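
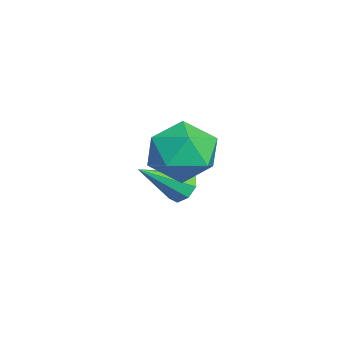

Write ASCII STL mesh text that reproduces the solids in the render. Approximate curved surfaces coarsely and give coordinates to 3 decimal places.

solid 
facet normal -0.390 0.919 -0.059
outer loop
vertex 0.324 3.27 0.007
vertex -0.469 2.972 0.613
vertex 0.394 3.366 1.041
endloop
endfacet
facet normal 0.321 0.941 -0.109
outer loop
vertex 0.324 3.27 0.007
vertex 0.394 3.366 1.041
vertex 1.21 3.024 0.493
endloop
endfacet
facet normal 0.515 0.539 -0.666
outer loop
vertex 0.324 3.27 0.007
vertex 1.21 3.024 0.493
vertex 0.852 2.418 -0.274
endloop
endfacet
facet normal -0.077 0.269 -0.960
outer loop
vertex 0.324 3.27 0.007
vertex 0.852 2.418 -0.274
vertex -0.186 2.386 -0.2
endloop
endfacet
facet normal -0.636 0.504 -0.585
outer loop
vertex 0.324 3.27 0.007
vertex -0.186 2.386 -0.2
vertex -0.469 2.972 0.613
endloop
endfacet
facet normal 0.593 0.646 0.480
outer loop
vertex 1.21 3.024 0.493
vertex 0.394 3.366 1.041
vertex 0.966 2.574 1.4
endloop
endfacet
facet normal -0.558 0.611 0.562
outer loop
vertex 0.394 3.366 1.041
vertex -0.469 2.972 0.613
vertex -0.072 2.542 1.474
endloop
endfacet
facet normal -0.956 -0.062 -0.288
outer loop
vertex -0.469 2.972 0.613
vertex -0.186 2.386 -0.2
vertex -0.43 1.936 0.707
endloop
endfacet
facet normal -0.050 -0.442 -0.896
outer loop
vertex -0.186 2.386 -0.2
vertex 0.852 2.418 -0.274
vertex 0.386 1.594 0.159
endloop
endfacet
facet normal 0.907 -0.004 -0.420
outer loop
vertex 0.852 2.418 -0.274
vertex 1.21 3.024 0.493
vertex 1.249 1.988 0.587
endloop
endfacet
facet normal 0.077 -0.269 0.960
outer loop
vertex 0.456 1.69 1.193
vertex 0.966 2.574 1.4
vertex -0.072 2.542 1.474
endloop
endfacet
facet normal -0.515 -0.539 0.666
outer loop
vertex 0.456 1.69 1.193
vertex -0.072 2.542 1.474
vertex -0.43 1.936 0.707
endloop
endfacet
facet normal -0.321 -0.941 0.109
outer loop
vertex 0.456 1.69 1.193
vertex -0.43 1.936 0.707
vertex 0.386 1.594 0.159
endloop
endfacet
facet normal 0.390 -0.919 0.059
outer loop
vertex 0.456 1.69 1.193
vertex 0.386 1.594 0.159
vertex 1.249 1.988 0.587
endloop
endfacet
facet normal 0.636 -0.504 0.585
outer loop
vertex 0.456 1.69 1.193
vertex 1.249 1.988 0.587
vertex 0.966 2.574 1.4
endloop
endfacet
facet normal 0.050 0.442 0.896
outer loop
vertex -0.072 2.542 1.474
vertex 0.966 2.574 1.4
vertex 0.394 3.366 1.041
endloop
endfacet
facet normal -0.907 0.004 0.420
outer loop
vertex -0.43 1.936 0.707
vertex -0.072 2.542 1.474
vertex -0.469 2.972 0.613
endloop
endfacet
facet normal -0.593 -0.646 -0.480
outer loop
vertex 0.386 1.594 0.159
vertex -0.43 1.936 0.707
vertex -0.186 2.386 -0.2
endloop
endfacet
facet normal 0.558 -0.611 -0.562
outer loop
vertex 1.249 1.988 0.587
vertex 0.386 1.594 0.159
vertex 0.852 2.418 -0.274
endloop
endfacet
facet normal 0.956 0.062 0.288
outer loop
vertex 0.966 2.574 1.4
vertex 1.249 1.988 0.587
vertex 1.21 3.024 0.493
endloop
endfacet
facet normal -0.284 0.739 -0.610
outer loop
vertex -2.2 3.139 -2.133
vertex -2.59 2.805 -2.356
vertex -2.575 3.165 -1.927
endloop
endfacet
facet normal 0.458 0.425 0.781
outer loop
vertex -2.2 3.139 -2.133
vertex -2.575 3.165 -1.927
vertex -2.11 1.555 -1.324
endloop
endfacet
facet normal -0.285 0.739 -0.610
outer loop
vertex -2.575 3.165 -1.927
vertex -2.59 2.805 -2.356
vertex -2.959 2.98 -1.972
endloop
endfacet
facet normal -0.243 0.278 0.929
outer loop
vertex -2.575 3.165 -1.927
vertex -2.959 2.98 -1.972
vertex -2.11 1.555 -1.324
endloop
endfacet
facet normal -0.285 0.739 -0.611
outer loop
vertex -2.959 2.98 -1.972
vertex -2.59 2.805 -2.356
vertex -3.127 2.692 -2.242
endloop
endfacet
facet normal -0.753 -0.159 0.638
outer loop
vertex -2.959 2.98 -1.972
vertex -3.127 2.692 -2.242
vertex -2.11 1.555 -1.324
endloop
endfacet
facet normal -0.285 0.739 -0.610
outer loop
vertex -3.127 2.692 -2.242
vertex -2.59 2.805 -2.356
vertex -2.981 2.471 -2.578
endloop
endfacet
facet normal -0.773 -0.629 0.078
outer loop
vertex -3.127 2.692 -2.242
vertex -2.981 2.471 -2.578
vertex -2.11 1.555 -1.324
endloop
endfacet
facet normal -0.284 0.739 -0.611
outer loop
vertex -2.981 2.471 -2.578
vertex -2.59 2.805 -2.356
vertex -2.606 2.445 -2.784
endloop
endfacet
facet normal -0.292 -0.858 -0.423
outer loop
vertex -2.981 2.471 -2.578
vertex -2.606 2.445 -2.784
vertex -2.11 1.555 -1.324
endloop
endfacet
facet normal -0.284 0.739 -0.611
outer loop
vertex -2.606 2.445 -2.784
vertex -2.59 2.805 -2.356
vertex -2.222 2.63 -2.739
endloop
endfacet
facet normal 0.409 -0.711 -0.572
outer loop
vertex -2.606 2.445 -2.784
vertex -2.222 2.63 -2.739
vertex -2.11 1.555 -1.324
endloop
endfacet
facet normal -0.284 0.739 -0.611
outer loop
vertex -2.222 2.63 -2.739
vertex -2.59 2.805 -2.356
vertex -2.054 2.917 -2.47
endloop
endfacet
facet normal 0.919 -0.275 -0.281
outer loop
vertex -2.222 2.63 -2.739
vertex -2.054 2.917 -2.47
vertex -2.11 1.555 -1.324
endloop
endfacet
facet normal -0.284 0.739 -0.610
outer loop
vertex -2.054 2.917 -2.47
vertex -2.59 2.805 -2.356
vertex -2.2 3.139 -2.133
endloop
endfacet
facet normal 0.940 0.196 0.278
outer loop
vertex -2.054 2.917 -2.47
vertex -2.2 3.139 -2.133
vertex -2.11 1.555 -1.324
endloop
endfacet

endsolid


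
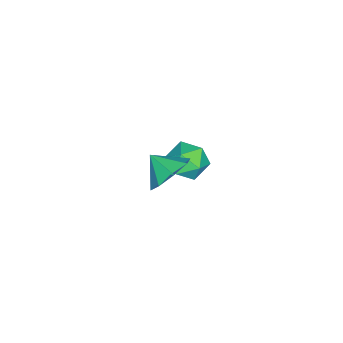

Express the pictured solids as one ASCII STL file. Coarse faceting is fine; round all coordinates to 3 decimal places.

solid 
facet normal 0.194 0.800 -0.568
outer loop
vertex 1.272 4.433 3.731
vertex 0.734 4.078 3.047
vertex 0.585 4.639 3.787
endloop
endfacet
facet normal 0.052 -0.096 0.994
outer loop
vertex 1.272 4.433 3.731
vertex 0.585 4.639 3.787
vertex 0.526 3.222 3.653
endloop
endfacet
facet normal 0.194 0.800 -0.568
outer loop
vertex 0.585 4.639 3.787
vertex 0.734 4.078 3.047
vertex -0.015 4.516 3.409
endloop
endfacet
facet normal -0.523 -0.059 0.850
outer loop
vertex 0.585 4.639 3.787
vertex -0.015 4.516 3.409
vertex 0.526 3.222 3.653
endloop
endfacet
facet normal 0.194 0.800 -0.567
outer loop
vertex -0.015 4.516 3.409
vertex 0.734 4.078 3.047
vertex -0.177 4.137 2.819
endloop
endfacet
facet normal -0.863 -0.282 0.418
outer loop
vertex -0.015 4.516 3.409
vertex -0.177 4.137 2.819
vertex 0.526 3.222 3.653
endloop
endfacet
facet normal 0.194 0.801 -0.566
outer loop
vertex -0.177 4.137 2.819
vertex 0.734 4.078 3.047
vertex 0.195 3.724 2.362
endloop
endfacet
facet normal -0.769 -0.637 -0.050
outer loop
vertex -0.177 4.137 2.819
vertex 0.195 3.724 2.362
vertex 0.526 3.222 3.653
endloop
endfacet
facet normal 0.195 0.800 -0.567
outer loop
vertex 0.195 3.724 2.362
vertex 0.734 4.078 3.047
vertex 0.882 3.518 2.307
endloop
endfacet
facet normal -0.296 -0.913 -0.279
outer loop
vertex 0.195 3.724 2.362
vertex 0.882 3.518 2.307
vertex 0.526 3.222 3.653
endloop
endfacet
facet normal 0.194 0.801 -0.567
outer loop
vertex 0.882 3.518 2.307
vertex 0.734 4.078 3.047
vertex 1.482 3.64 2.684
endloop
endfacet
facet normal 0.278 -0.951 -0.135
outer loop
vertex 0.882 3.518 2.307
vertex 1.482 3.64 2.684
vertex 0.526 3.222 3.653
endloop
endfacet
facet normal 0.193 0.800 -0.567
outer loop
vertex 1.482 3.64 2.684
vertex 0.734 4.078 3.047
vertex 1.644 4.019 3.274
endloop
endfacet
facet normal 0.619 -0.727 0.297
outer loop
vertex 1.482 3.64 2.684
vertex 1.644 4.019 3.274
vertex 0.526 3.222 3.653
endloop
endfacet
facet normal 0.193 0.800 -0.568
outer loop
vertex 1.644 4.019 3.274
vertex 0.734 4.078 3.047
vertex 1.272 4.433 3.731
endloop
endfacet
facet normal 0.525 -0.373 0.765
outer loop
vertex 1.644 4.019 3.274
vertex 1.272 4.433 3.731
vertex 0.526 3.222 3.653
endloop
endfacet
facet normal 0.295 0.921 -0.253
outer loop
vertex -3.12 3.471 -1.591
vertex -3.853 3.826 -1.152
vertex -3.058 3.697 -0.696
endloop
endfacet
facet normal 0.855 0.485 -0.182
outer loop
vertex -3.12 3.471 -1.591
vertex -3.058 3.697 -0.696
vertex -2.677 2.911 -1.002
endloop
endfacet
facet normal 0.770 -0.059 -0.635
outer loop
vertex -3.12 3.471 -1.591
vertex -2.677 2.911 -1.002
vertex -3.237 2.555 -1.648
endloop
endfacet
facet normal 0.158 0.041 -0.987
outer loop
vertex -3.12 3.471 -1.591
vertex -3.237 2.555 -1.648
vertex -3.963 3.12 -1.741
endloop
endfacet
facet normal -0.136 0.647 -0.750
outer loop
vertex -3.12 3.471 -1.591
vertex -3.963 3.12 -1.741
vertex -3.853 3.826 -1.152
endloop
endfacet
facet normal 0.847 0.223 0.483
outer loop
vertex -2.677 2.911 -1.002
vertex -3.058 3.697 -0.696
vertex -3.137 2.92 -0.199
endloop
endfacet
facet normal -0.060 0.928 0.367
outer loop
vertex -3.058 3.697 -0.696
vertex -3.853 3.826 -1.152
vertex -3.863 3.485 -0.292
endloop
endfacet
facet normal -0.757 0.484 -0.439
outer loop
vertex -3.853 3.826 -1.152
vertex -3.963 3.12 -1.741
vertex -4.423 3.129 -0.938
endloop
endfacet
facet normal -0.281 -0.497 -0.821
outer loop
vertex -3.963 3.12 -1.741
vertex -3.237 2.555 -1.648
vertex -4.042 2.343 -1.244
endloop
endfacet
facet normal 0.710 -0.658 -0.253
outer loop
vertex -3.237 2.555 -1.648
vertex -2.677 2.911 -1.002
vertex -3.247 2.214 -0.788
endloop
endfacet
facet normal -0.158 -0.041 0.987
outer loop
vertex -3.98 2.569 -0.349
vertex -3.137 2.92 -0.199
vertex -3.863 3.485 -0.292
endloop
endfacet
facet normal -0.770 0.059 0.635
outer loop
vertex -3.98 2.569 -0.349
vertex -3.863 3.485 -0.292
vertex -4.423 3.129 -0.938
endloop
endfacet
facet normal -0.855 -0.485 0.182
outer loop
vertex -3.98 2.569 -0.349
vertex -4.423 3.129 -0.938
vertex -4.042 2.343 -1.244
endloop
endfacet
facet normal -0.295 -0.921 0.253
outer loop
vertex -3.98 2.569 -0.349
vertex -4.042 2.343 -1.244
vertex -3.247 2.214 -0.788
endloop
endfacet
facet normal 0.136 -0.647 0.750
outer loop
vertex -3.98 2.569 -0.349
vertex -3.247 2.214 -0.788
vertex -3.137 2.92 -0.199
endloop
endfacet
facet normal 0.281 0.497 0.821
outer loop
vertex -3.863 3.485 -0.292
vertex -3.137 2.92 -0.199
vertex -3.058 3.697 -0.696
endloop
endfacet
facet normal -0.710 0.658 0.253
outer loop
vertex -4.423 3.129 -0.938
vertex -3.863 3.485 -0.292
vertex -3.853 3.826 -1.152
endloop
endfacet
facet normal -0.847 -0.223 -0.483
outer loop
vertex -4.042 2.343 -1.244
vertex -4.423 3.129 -0.938
vertex -3.963 3.12 -1.741
endloop
endfacet
facet normal 0.060 -0.928 -0.367
outer loop
vertex -3.247 2.214 -0.788
vertex -4.042 2.343 -1.244
vertex -3.237 2.555 -1.648
endloop
endfacet
facet normal 0.757 -0.484 0.439
outer loop
vertex -3.137 2.92 -0.199
vertex -3.247 2.214 -0.788
vertex -2.677 2.911 -1.002
endloop
endfacet

endsolid


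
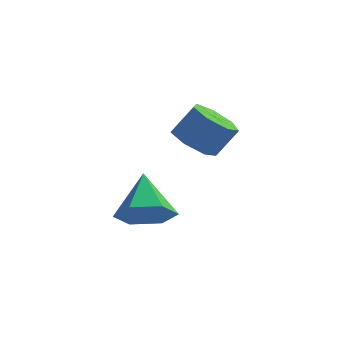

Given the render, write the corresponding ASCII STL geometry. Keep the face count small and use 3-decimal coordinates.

solid 
facet normal 0.096 -0.816 -0.570
outer loop
vertex -2.631 -4.833 -1.739
vertex -3.149 -4.405 -2.439
vertex -2.184 -4.305 -2.419
endloop
endfacet
facet normal 0.746 0.191 0.638
outer loop
vertex -2.631 -4.833 -1.739
vertex -2.184 -4.305 -2.419
vertex -3.311 -3.035 -1.481
endloop
endfacet
facet normal 0.096 -0.816 -0.569
outer loop
vertex -2.184 -4.305 -2.419
vertex -3.149 -4.405 -2.439
vertex -2.702 -3.878 -3.119
endloop
endfacet
facet normal 0.708 0.700 -0.097
outer loop
vertex -2.184 -4.305 -2.419
vertex -2.702 -3.878 -3.119
vertex -3.311 -3.035 -1.481
endloop
endfacet
facet normal 0.096 -0.816 -0.569
outer loop
vertex -2.702 -3.878 -3.119
vertex -3.149 -4.405 -2.439
vertex -3.667 -3.978 -3.139
endloop
endfacet
facet normal -0.081 0.874 -0.480
outer loop
vertex -2.702 -3.878 -3.119
vertex -3.667 -3.978 -3.139
vertex -3.311 -3.035 -1.481
endloop
endfacet
facet normal 0.097 -0.816 -0.569
outer loop
vertex -3.667 -3.978 -3.139
vertex -3.149 -4.405 -2.439
vertex -4.114 -4.506 -2.458
endloop
endfacet
facet normal -0.832 0.539 -0.128
outer loop
vertex -3.667 -3.978 -3.139
vertex -4.114 -4.506 -2.458
vertex -3.311 -3.035 -1.481
endloop
endfacet
facet normal 0.097 -0.816 -0.569
outer loop
vertex -4.114 -4.506 -2.458
vertex -3.149 -4.405 -2.439
vertex -3.596 -4.933 -1.758
endloop
endfacet
facet normal -0.794 0.031 0.607
outer loop
vertex -4.114 -4.506 -2.458
vertex -3.596 -4.933 -1.758
vertex -3.311 -3.035 -1.481
endloop
endfacet
facet normal 0.096 -0.816 -0.570
outer loop
vertex -3.596 -4.933 -1.758
vertex -3.149 -4.405 -2.439
vertex -2.631 -4.833 -1.739
endloop
endfacet
facet normal -0.005 -0.144 0.990
outer loop
vertex -3.596 -4.933 -1.758
vertex -2.631 -4.833 -1.739
vertex -3.311 -3.035 -1.481
endloop
endfacet
facet normal -0.562 -0.227 -0.795
outer loop
vertex -1.113 -3.991 -0.044
vertex -1.796 -3.782 0.379
vertex -1.315 -3.302 -0.098
endloop
endfacet
facet normal 0.778 0.181 -0.601
outer loop
vertex -1.113 -3.991 -0.044
vertex -1.315 -3.302 -0.098
vertex -0.461 -3.728 0.879
endloop
endfacet
facet normal 0.778 0.181 -0.601
outer loop
vertex -0.461 -3.728 0.879
vertex -1.315 -3.302 -0.098
vertex -0.663 -3.039 0.825
endloop
endfacet
facet normal 0.561 0.227 0.796
outer loop
vertex -0.461 -3.728 0.879
vertex -0.663 -3.039 0.825
vertex -1.144 -3.518 1.301
endloop
endfacet
facet normal -0.562 -0.227 -0.795
outer loop
vertex -1.315 -3.302 -0.098
vertex -1.796 -3.782 0.379
vertex -1.879 -2.974 0.207
endloop
endfacet
facet normal 0.266 0.861 -0.433
outer loop
vertex -1.315 -3.302 -0.098
vertex -1.879 -2.974 0.207
vertex -0.663 -3.039 0.825
endloop
endfacet
facet normal 0.267 0.861 -0.434
outer loop
vertex -0.663 -3.039 0.825
vertex -1.879 -2.974 0.207
vertex -1.227 -2.711 1.129
endloop
endfacet
facet normal 0.561 0.227 0.796
outer loop
vertex -0.663 -3.039 0.825
vertex -1.227 -2.711 1.129
vertex -1.144 -3.518 1.301
endloop
endfacet
facet normal -0.562 -0.227 -0.795
outer loop
vertex -1.879 -2.974 0.207
vertex -1.796 -3.782 0.379
vertex -2.38 -3.254 0.641
endloop
endfacet
facet normal -0.446 0.893 0.061
outer loop
vertex -1.879 -2.974 0.207
vertex -2.38 -3.254 0.641
vertex -1.227 -2.711 1.129
endloop
endfacet
facet normal -0.446 0.893 0.060
outer loop
vertex -1.227 -2.711 1.129
vertex -2.38 -3.254 0.641
vertex -1.729 -2.991 1.564
endloop
endfacet
facet normal 0.562 0.227 0.795
outer loop
vertex -1.227 -2.711 1.129
vertex -1.729 -2.991 1.564
vertex -1.144 -3.518 1.301
endloop
endfacet
facet normal -0.562 -0.227 -0.795
outer loop
vertex -2.38 -3.254 0.641
vertex -1.796 -3.782 0.379
vertex -2.442 -3.931 0.878
endloop
endfacet
facet normal -0.823 0.253 0.508
outer loop
vertex -2.38 -3.254 0.641
vertex -2.442 -3.931 0.878
vertex -1.729 -2.991 1.564
endloop
endfacet
facet normal -0.823 0.252 0.510
outer loop
vertex -1.729 -2.991 1.564
vertex -2.442 -3.931 0.878
vertex -1.79 -3.668 1.8
endloop
endfacet
facet normal 0.562 0.227 0.796
outer loop
vertex -1.729 -2.991 1.564
vertex -1.79 -3.668 1.8
vertex -1.144 -3.518 1.301
endloop
endfacet
facet normal -0.562 -0.227 -0.795
outer loop
vertex -2.442 -3.931 0.878
vertex -1.796 -3.782 0.379
vertex -2.017 -4.496 0.739
endloop
endfacet
facet normal -0.580 -0.578 0.575
outer loop
vertex -2.442 -3.931 0.878
vertex -2.017 -4.496 0.739
vertex -1.79 -3.668 1.8
endloop
endfacet
facet normal -0.580 -0.578 0.575
outer loop
vertex -1.79 -3.668 1.8
vertex -2.017 -4.496 0.739
vertex -1.365 -4.233 1.661
endloop
endfacet
facet normal 0.562 0.227 0.796
outer loop
vertex -1.79 -3.668 1.8
vertex -1.365 -4.233 1.661
vertex -1.144 -3.518 1.301
endloop
endfacet
facet normal -0.561 -0.227 -0.796
outer loop
vertex -2.017 -4.496 0.739
vertex -1.796 -3.782 0.379
vertex -1.425 -4.523 0.329
endloop
endfacet
facet normal 0.099 -0.973 0.207
outer loop
vertex -2.017 -4.496 0.739
vertex -1.425 -4.523 0.329
vertex -1.365 -4.233 1.661
endloop
endfacet
facet normal 0.101 -0.973 0.207
outer loop
vertex -1.365 -4.233 1.661
vertex -1.425 -4.523 0.329
vertex -0.774 -4.259 1.251
endloop
endfacet
facet normal 0.562 0.227 0.796
outer loop
vertex -1.365 -4.233 1.661
vertex -0.774 -4.259 1.251
vertex -1.144 -3.518 1.301
endloop
endfacet
facet normal -0.562 -0.228 -0.795
outer loop
vertex -1.425 -4.523 0.329
vertex -1.796 -3.782 0.379
vertex -1.113 -3.991 -0.044
endloop
endfacet
facet normal 0.705 -0.635 -0.316
outer loop
vertex -1.425 -4.523 0.329
vertex -1.113 -3.991 -0.044
vertex -0.774 -4.259 1.251
endloop
endfacet
facet normal 0.704 -0.636 -0.316
outer loop
vertex -0.774 -4.259 1.251
vertex -1.113 -3.991 -0.044
vertex -0.461 -3.728 0.879
endloop
endfacet
facet normal 0.561 0.227 0.796
outer loop
vertex -0.774 -4.259 1.251
vertex -0.461 -3.728 0.879
vertex -1.144 -3.518 1.301
endloop
endfacet

endsolid


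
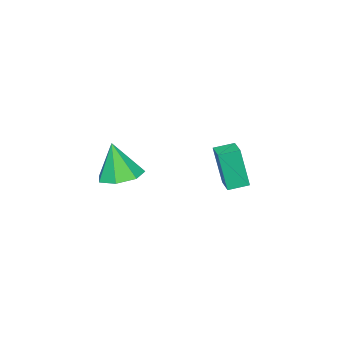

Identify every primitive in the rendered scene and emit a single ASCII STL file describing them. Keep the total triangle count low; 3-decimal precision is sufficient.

solid 
facet normal 0.006 0.261 -0.965
outer loop
vertex 2.32 -0.504 1.144
vertex 1.425 -0.953 1.017
vertex 1.618 0.004 1.277
endloop
endfacet
facet normal 0.532 0.572 0.624
outer loop
vertex 2.32 -0.504 1.144
vertex 1.618 0.004 1.277
vertex 1.415 -1.427 2.763
endloop
endfacet
facet normal 0.005 0.261 -0.965
outer loop
vertex 1.618 0.004 1.277
vertex 1.425 -0.953 1.017
vertex 0.77 -0.21 1.215
endloop
endfacet
facet normal -0.229 0.717 0.659
outer loop
vertex 1.618 0.004 1.277
vertex 0.77 -0.21 1.215
vertex 1.415 -1.427 2.763
endloop
endfacet
facet normal 0.006 0.262 -0.965
outer loop
vertex 0.77 -0.21 1.215
vertex 1.425 -0.953 1.017
vertex 0.415 -0.982 1.003
endloop
endfacet
facet normal -0.819 0.233 0.524
outer loop
vertex 0.77 -0.21 1.215
vertex 0.415 -0.982 1.003
vertex 1.415 -1.427 2.763
endloop
endfacet
facet normal 0.006 0.263 -0.965
outer loop
vertex 0.415 -0.982 1.003
vertex 1.425 -0.953 1.017
vertex 0.82 -1.733 0.801
endloop
endfacet
facet normal -0.795 -0.515 0.321
outer loop
vertex 0.415 -0.982 1.003
vertex 0.82 -1.733 0.801
vertex 1.415 -1.427 2.763
endloop
endfacet
facet normal 0.006 0.263 -0.965
outer loop
vertex 0.82 -1.733 0.801
vertex 1.425 -0.953 1.017
vertex 1.681 -1.896 0.762
endloop
endfacet
facet normal -0.173 -0.964 0.203
outer loop
vertex 0.82 -1.733 0.801
vertex 1.681 -1.896 0.762
vertex 1.415 -1.427 2.763
endloop
endfacet
facet normal 0.005 0.262 -0.965
outer loop
vertex 1.681 -1.896 0.762
vertex 1.425 -0.953 1.017
vertex 2.348 -1.349 0.914
endloop
endfacet
facet normal 0.577 -0.775 0.258
outer loop
vertex 1.681 -1.896 0.762
vertex 2.348 -1.349 0.914
vertex 1.415 -1.427 2.763
endloop
endfacet
facet normal 0.005 0.263 -0.965
outer loop
vertex 2.348 -1.349 0.914
vertex 1.425 -0.953 1.017
vertex 2.32 -0.504 1.144
endloop
endfacet
facet normal 0.891 -0.092 0.446
outer loop
vertex 2.348 -1.349 0.914
vertex 2.32 -0.504 1.144
vertex 1.415 -1.427 2.763
endloop
endfacet
facet normal -0.752 0.636 0.175
outer loop
vertex -4.581 0.492 0.594
vertex -3.896 1.258 0.752
vertex -4.648 0.971 -1.439
endloop
endfacet
facet normal -0.658 -0.737 -0.152
outer loop
vertex -3.904 0.342 -1.612
vertex -4.581 0.492 0.594
vertex -4.648 0.971 -1.439
endloop
endfacet
facet normal -0.752 0.636 0.175
outer loop
vertex -4.648 0.971 -1.439
vertex -3.896 1.258 0.752
vertex -3.963 1.738 -1.281
endloop
endfacet
facet normal -0.032 0.229 -0.973
outer loop
vertex -3.963 1.738 -1.281
vertex -3.904 0.342 -1.612
vertex -4.648 0.971 -1.439
endloop
endfacet
facet normal 0.032 -0.229 0.973
outer loop
vertex -4.581 0.492 0.594
vertex -3.152 0.629 0.579
vertex -3.896 1.258 0.752
endloop
endfacet
facet normal -0.659 -0.737 -0.152
outer loop
vertex -3.837 -0.138 0.421
vertex -4.581 0.492 0.594
vertex -3.904 0.342 -1.612
endloop
endfacet
facet normal 0.032 -0.229 0.973
outer loop
vertex -3.837 -0.138 0.421
vertex -3.152 0.629 0.579
vertex -4.581 0.492 0.594
endloop
endfacet
facet normal 0.659 0.737 0.152
outer loop
vertex -3.896 1.258 0.752
vertex -3.152 0.629 0.579
vertex -3.963 1.738 -1.281
endloop
endfacet
facet normal -0.032 0.229 -0.973
outer loop
vertex -3.219 1.108 -1.454
vertex -3.904 0.342 -1.612
vertex -3.963 1.738 -1.281
endloop
endfacet
facet normal 0.659 0.737 0.152
outer loop
vertex -3.963 1.738 -1.281
vertex -3.152 0.629 0.579
vertex -3.219 1.108 -1.454
endloop
endfacet
facet normal 0.752 -0.636 -0.175
outer loop
vertex -3.219 1.108 -1.454
vertex -3.837 -0.138 0.421
vertex -3.904 0.342 -1.612
endloop
endfacet
facet normal 0.752 -0.636 -0.175
outer loop
vertex -3.152 0.629 0.579
vertex -3.837 -0.138 0.421
vertex -3.219 1.108 -1.454
endloop
endfacet

endsolid


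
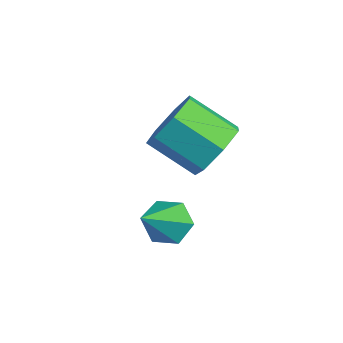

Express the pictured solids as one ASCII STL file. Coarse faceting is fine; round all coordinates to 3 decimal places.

solid 
facet normal -0.401 0.560 -0.725
outer loop
vertex -1.398 -2.207 -4.871
vertex -1.903 -2.177 -4.568
vertex -1.485 -1.77 -4.485
endloop
endfacet
facet normal 0.975 0.220 -0.030
outer loop
vertex -1.398 -2.207 -4.871
vertex -1.485 -1.77 -4.485
vertex -1.097 -3.303 -3.112
endloop
endfacet
facet normal -0.401 0.560 -0.725
outer loop
vertex -1.485 -1.77 -4.485
vertex -1.903 -2.177 -4.568
vertex -1.99 -1.739 -4.182
endloop
endfacet
facet normal 0.415 0.663 0.623
outer loop
vertex -1.485 -1.77 -4.485
vertex -1.99 -1.739 -4.182
vertex -1.097 -3.303 -3.112
endloop
endfacet
facet normal -0.401 0.560 -0.725
outer loop
vertex -1.99 -1.739 -4.182
vertex -1.903 -2.177 -4.568
vertex -2.408 -2.146 -4.265
endloop
endfacet
facet normal -0.463 0.305 0.832
outer loop
vertex -1.99 -1.739 -4.182
vertex -2.408 -2.146 -4.265
vertex -1.097 -3.303 -3.112
endloop
endfacet
facet normal -0.401 0.560 -0.725
outer loop
vertex -2.408 -2.146 -4.265
vertex -1.903 -2.177 -4.568
vertex -2.322 -2.584 -4.651
endloop
endfacet
facet normal -0.778 -0.495 0.388
outer loop
vertex -2.408 -2.146 -4.265
vertex -2.322 -2.584 -4.651
vertex -1.097 -3.303 -3.112
endloop
endfacet
facet normal -0.401 0.561 -0.724
outer loop
vertex -2.322 -2.584 -4.651
vertex -1.903 -2.177 -4.568
vertex -1.817 -2.614 -4.954
endloop
endfacet
facet normal -0.216 -0.939 -0.267
outer loop
vertex -2.322 -2.584 -4.651
vertex -1.817 -2.614 -4.954
vertex -1.097 -3.303 -3.112
endloop
endfacet
facet normal -0.401 0.561 -0.724
outer loop
vertex -1.817 -2.614 -4.954
vertex -1.903 -2.177 -4.568
vertex -1.398 -2.207 -4.871
endloop
endfacet
facet normal 0.660 -0.582 -0.476
outer loop
vertex -1.817 -2.614 -4.954
vertex -1.398 -2.207 -4.871
vertex -1.097 -3.303 -3.112
endloop
endfacet
facet normal 0.713 0.491 -0.502
outer loop
vertex -2.281 -1.042 -3.609
vertex -2.756 -0.386 -3.642
vertex -2.215 -0.591 -3.074
endloop
endfacet
facet normal 0.696 -0.589 0.411
outer loop
vertex -2.281 -1.042 -3.609
vertex -2.215 -0.591 -3.074
vertex -3.249 -1.709 -2.926
endloop
endfacet
facet normal 0.696 -0.589 0.411
outer loop
vertex -3.249 -1.709 -2.926
vertex -2.215 -0.591 -3.074
vertex -3.183 -1.258 -2.391
endloop
endfacet
facet normal -0.712 -0.491 0.502
outer loop
vertex -3.249 -1.709 -2.926
vertex -3.183 -1.258 -2.391
vertex -3.724 -1.054 -2.958
endloop
endfacet
facet normal 0.713 0.490 -0.502
outer loop
vertex -2.215 -0.591 -3.074
vertex -2.756 -0.386 -3.642
vertex -2.556 0.015 -2.967
endloop
endfacet
facet normal 0.507 0.135 0.851
outer loop
vertex -2.215 -0.591 -3.074
vertex -2.556 0.015 -2.967
vertex -3.183 -1.258 -2.391
endloop
endfacet
facet normal 0.507 0.135 0.851
outer loop
vertex -3.183 -1.258 -2.391
vertex -2.556 0.015 -2.967
vertex -3.524 -0.653 -2.284
endloop
endfacet
facet normal -0.712 -0.490 0.503
outer loop
vertex -3.183 -1.258 -2.391
vertex -3.524 -0.653 -2.284
vertex -3.724 -1.054 -2.958
endloop
endfacet
facet normal 0.711 0.491 -0.503
outer loop
vertex -2.556 0.015 -2.967
vertex -2.756 -0.386 -3.642
vertex -3.048 0.318 -3.367
endloop
endfacet
facet normal -0.063 0.757 0.651
outer loop
vertex -2.556 0.015 -2.967
vertex -3.048 0.318 -3.367
vertex -3.524 -0.653 -2.284
endloop
endfacet
facet normal -0.063 0.757 0.651
outer loop
vertex -3.524 -0.653 -2.284
vertex -3.048 0.318 -3.367
vertex -4.016 -0.35 -2.684
endloop
endfacet
facet normal -0.711 -0.491 0.503
outer loop
vertex -3.524 -0.653 -2.284
vertex -4.016 -0.35 -2.684
vertex -3.724 -1.054 -2.958
endloop
endfacet
facet normal 0.711 0.491 -0.503
outer loop
vertex -3.048 0.318 -3.367
vertex -2.756 -0.386 -3.642
vertex -3.32 0.091 -3.974
endloop
endfacet
facet normal -0.586 0.809 -0.040
outer loop
vertex -3.048 0.318 -3.367
vertex -3.32 0.091 -3.974
vertex -4.016 -0.35 -2.684
endloop
endfacet
facet normal -0.586 0.809 -0.040
outer loop
vertex -4.016 -0.35 -2.684
vertex -3.32 0.091 -3.974
vertex -4.288 -0.577 -3.291
endloop
endfacet
facet normal -0.712 -0.491 0.502
outer loop
vertex -4.016 -0.35 -2.684
vertex -4.288 -0.577 -3.291
vertex -3.724 -1.054 -2.958
endloop
endfacet
facet normal 0.711 0.492 -0.502
outer loop
vertex -3.32 0.091 -3.974
vertex -2.756 -0.386 -3.642
vertex -3.167 -0.495 -4.331
endloop
endfacet
facet normal -0.668 0.252 -0.700
outer loop
vertex -3.32 0.091 -3.974
vertex -3.167 -0.495 -4.331
vertex -4.288 -0.577 -3.291
endloop
endfacet
facet normal -0.668 0.252 -0.700
outer loop
vertex -4.288 -0.577 -3.291
vertex -3.167 -0.495 -4.331
vertex -4.135 -1.163 -3.648
endloop
endfacet
facet normal -0.712 -0.491 0.502
outer loop
vertex -4.288 -0.577 -3.291
vertex -4.135 -1.163 -3.648
vertex -3.724 -1.054 -2.958
endloop
endfacet
facet normal 0.712 0.490 -0.502
outer loop
vertex -3.167 -0.495 -4.331
vertex -2.756 -0.386 -3.642
vertex -2.705 -0.999 -4.168
endloop
endfacet
facet normal -0.246 -0.495 -0.833
outer loop
vertex -3.167 -0.495 -4.331
vertex -2.705 -0.999 -4.168
vertex -4.135 -1.163 -3.648
endloop
endfacet
facet normal -0.246 -0.495 -0.833
outer loop
vertex -4.135 -1.163 -3.648
vertex -2.705 -0.999 -4.168
vertex -3.673 -1.667 -3.485
endloop
endfacet
facet normal -0.712 -0.491 0.502
outer loop
vertex -4.135 -1.163 -3.648
vertex -3.673 -1.667 -3.485
vertex -3.724 -1.054 -2.958
endloop
endfacet
facet normal 0.712 0.490 -0.502
outer loop
vertex -2.705 -0.999 -4.168
vertex -2.756 -0.386 -3.642
vertex -2.281 -1.042 -3.609
endloop
endfacet
facet normal 0.360 -0.869 -0.340
outer loop
vertex -2.705 -0.999 -4.168
vertex -2.281 -1.042 -3.609
vertex -3.673 -1.667 -3.485
endloop
endfacet
facet normal 0.360 -0.869 -0.338
outer loop
vertex -3.673 -1.667 -3.485
vertex -2.281 -1.042 -3.609
vertex -3.249 -1.709 -2.926
endloop
endfacet
facet normal -0.711 -0.491 0.503
outer loop
vertex -3.673 -1.667 -3.485
vertex -3.249 -1.709 -2.926
vertex -3.724 -1.054 -2.958
endloop
endfacet

endsolid


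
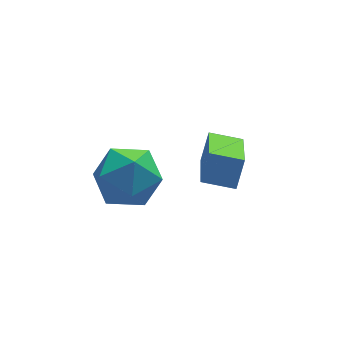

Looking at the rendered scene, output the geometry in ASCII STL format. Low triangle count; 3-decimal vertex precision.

solid 
facet normal 0.299 0.855 0.424
outer loop
vertex -3.065 -0.226 3.028
vertex -3.561 -0.546 4.023
vertex -2.46 -0.826 3.81
endloop
endfacet
facet normal 0.755 0.650 -0.085
outer loop
vertex -3.065 -0.226 3.028
vertex -2.46 -0.826 3.81
vertex -2.366 -1.082 2.686
endloop
endfacet
facet normal 0.392 0.599 -0.699
outer loop
vertex -3.065 -0.226 3.028
vertex -2.366 -1.082 2.686
vertex -3.411 -0.961 2.204
endloop
endfacet
facet normal -0.288 0.772 -0.567
outer loop
vertex -3.065 -0.226 3.028
vertex -3.411 -0.961 2.204
vertex -4.149 -0.629 3.03
endloop
endfacet
facet normal -0.345 0.930 0.127
outer loop
vertex -3.065 -0.226 3.028
vertex -4.149 -0.629 3.03
vertex -3.561 -0.546 4.023
endloop
endfacet
facet normal 0.997 0.001 0.083
outer loop
vertex -2.366 -1.082 2.686
vertex -2.46 -0.826 3.81
vertex -2.431 -1.931 3.47
endloop
endfacet
facet normal 0.260 0.332 0.907
outer loop
vertex -2.46 -0.826 3.81
vertex -3.561 -0.546 4.023
vertex -3.169 -1.599 4.296
endloop
endfacet
facet normal -0.783 0.453 0.426
outer loop
vertex -3.561 -0.546 4.023
vertex -4.149 -0.629 3.03
vertex -4.214 -1.478 3.814
endloop
endfacet
facet normal -0.691 0.196 -0.696
outer loop
vertex -4.149 -0.629 3.03
vertex -3.411 -0.961 2.204
vertex -4.12 -1.734 2.69
endloop
endfacet
facet normal 0.409 -0.083 -0.909
outer loop
vertex -3.411 -0.961 2.204
vertex -2.366 -1.082 2.686
vertex -3.019 -2.014 2.477
endloop
endfacet
facet normal 0.288 -0.772 0.567
outer loop
vertex -3.515 -2.334 3.472
vertex -2.431 -1.931 3.47
vertex -3.169 -1.599 4.296
endloop
endfacet
facet normal -0.392 -0.599 0.699
outer loop
vertex -3.515 -2.334 3.472
vertex -3.169 -1.599 4.296
vertex -4.214 -1.478 3.814
endloop
endfacet
facet normal -0.755 -0.650 0.085
outer loop
vertex -3.515 -2.334 3.472
vertex -4.214 -1.478 3.814
vertex -4.12 -1.734 2.69
endloop
endfacet
facet normal -0.299 -0.855 -0.424
outer loop
vertex -3.515 -2.334 3.472
vertex -4.12 -1.734 2.69
vertex -3.019 -2.014 2.477
endloop
endfacet
facet normal 0.345 -0.930 -0.127
outer loop
vertex -3.515 -2.334 3.472
vertex -3.019 -2.014 2.477
vertex -2.431 -1.931 3.47
endloop
endfacet
facet normal 0.691 -0.196 0.696
outer loop
vertex -3.169 -1.599 4.296
vertex -2.431 -1.931 3.47
vertex -2.46 -0.826 3.81
endloop
endfacet
facet normal -0.409 0.083 0.909
outer loop
vertex -4.214 -1.478 3.814
vertex -3.169 -1.599 4.296
vertex -3.561 -0.546 4.023
endloop
endfacet
facet normal -0.997 -0.001 -0.083
outer loop
vertex -4.12 -1.734 2.69
vertex -4.214 -1.478 3.814
vertex -4.149 -0.629 3.03
endloop
endfacet
facet normal -0.260 -0.332 -0.907
outer loop
vertex -3.019 -2.014 2.477
vertex -4.12 -1.734 2.69
vertex -3.411 -0.961 2.204
endloop
endfacet
facet normal 0.783 -0.453 -0.426
outer loop
vertex -2.431 -1.931 3.47
vertex -3.019 -2.014 2.477
vertex -2.366 -1.082 2.686
endloop
endfacet
facet normal -0.873 0.447 0.197
outer loop
vertex -0.868 -1.607 3.866
vertex -0.176 0.204 2.826
vertex -1.267 -1.982 2.947
endloop
endfacet
facet normal -0.314 -0.823 0.472
outer loop
vertex -0.324 -2.464 2.734
vertex -0.868 -1.607 3.866
vertex -1.267 -1.982 2.947
endloop
endfacet
facet normal -0.873 0.447 0.197
outer loop
vertex -1.267 -1.982 2.947
vertex -0.176 0.204 2.826
vertex -0.575 -0.171 1.907
endloop
endfacet
facet normal -0.373 -0.351 -0.859
outer loop
vertex -0.575 -0.171 1.907
vertex -0.324 -2.464 2.734
vertex -1.267 -1.982 2.947
endloop
endfacet
facet normal 0.373 0.351 0.859
outer loop
vertex -0.868 -1.607 3.866
vertex 0.767 -0.278 2.613
vertex -0.176 0.204 2.826
endloop
endfacet
facet normal -0.314 -0.823 0.472
outer loop
vertex 0.075 -2.089 3.653
vertex -0.868 -1.607 3.866
vertex -0.324 -2.464 2.734
endloop
endfacet
facet normal 0.373 0.351 0.859
outer loop
vertex 0.075 -2.089 3.653
vertex 0.767 -0.278 2.613
vertex -0.868 -1.607 3.866
endloop
endfacet
facet normal 0.314 0.823 -0.472
outer loop
vertex -0.176 0.204 2.826
vertex 0.767 -0.278 2.613
vertex -0.575 -0.171 1.907
endloop
endfacet
facet normal -0.373 -0.351 -0.859
outer loop
vertex 0.368 -0.653 1.694
vertex -0.324 -2.464 2.734
vertex -0.575 -0.171 1.907
endloop
endfacet
facet normal 0.314 0.823 -0.472
outer loop
vertex -0.575 -0.171 1.907
vertex 0.767 -0.278 2.613
vertex 0.368 -0.653 1.694
endloop
endfacet
facet normal 0.873 -0.447 -0.197
outer loop
vertex 0.368 -0.653 1.694
vertex 0.075 -2.089 3.653
vertex -0.324 -2.464 2.734
endloop
endfacet
facet normal 0.873 -0.447 -0.197
outer loop
vertex 0.767 -0.278 2.613
vertex 0.075 -2.089 3.653
vertex 0.368 -0.653 1.694
endloop
endfacet

endsolid


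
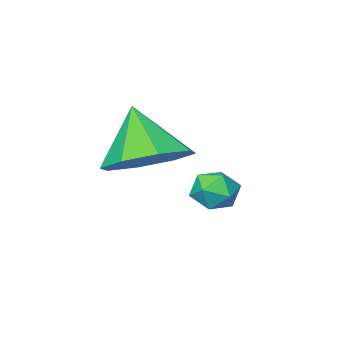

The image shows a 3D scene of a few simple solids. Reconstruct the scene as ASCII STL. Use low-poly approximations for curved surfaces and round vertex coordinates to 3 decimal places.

solid 
facet normal 0.084 0.532 -0.842
outer loop
vertex -0.059 1.692 2.454
vertex -1.084 1.988 2.539
vertex -0.151 2.384 2.882
endloop
endfacet
facet normal 0.793 -0.241 0.560
outer loop
vertex -0.059 1.692 2.454
vertex -0.151 2.384 2.882
vertex -1.216 1.152 3.861
endloop
endfacet
facet normal 0.084 0.532 -0.842
outer loop
vertex -0.151 2.384 2.882
vertex -1.084 1.988 2.539
vertex -0.79 2.844 3.109
endloop
endfacet
facet normal 0.480 0.252 0.840
outer loop
vertex -0.151 2.384 2.882
vertex -0.79 2.844 3.109
vertex -1.216 1.152 3.861
endloop
endfacet
facet normal 0.084 0.532 -0.842
outer loop
vertex -0.79 2.844 3.109
vertex -1.084 1.988 2.539
vertex -1.601 2.802 3.002
endloop
endfacet
facet normal -0.140 0.431 0.891
outer loop
vertex -0.79 2.844 3.109
vertex -1.601 2.802 3.002
vertex -1.216 1.152 3.861
endloop
endfacet
facet normal 0.085 0.533 -0.842
outer loop
vertex -1.601 2.802 3.002
vertex -1.084 1.988 2.539
vertex -2.109 2.284 2.623
endloop
endfacet
facet normal -0.705 0.191 0.683
outer loop
vertex -1.601 2.802 3.002
vertex -2.109 2.284 2.623
vertex -1.216 1.152 3.861
endloop
endfacet
facet normal 0.084 0.532 -0.843
outer loop
vertex -2.109 2.284 2.623
vertex -1.084 1.988 2.539
vertex -2.017 1.591 2.195
endloop
endfacet
facet normal -0.883 -0.326 0.338
outer loop
vertex -2.109 2.284 2.623
vertex -2.017 1.591 2.195
vertex -1.216 1.152 3.861
endloop
endfacet
facet normal 0.084 0.532 -0.842
outer loop
vertex -2.017 1.591 2.195
vertex -1.084 1.988 2.539
vertex -1.378 1.131 1.968
endloop
endfacet
facet normal -0.570 -0.820 0.058
outer loop
vertex -2.017 1.591 2.195
vertex -1.378 1.131 1.968
vertex -1.216 1.152 3.861
endloop
endfacet
facet normal 0.085 0.532 -0.842
outer loop
vertex -1.378 1.131 1.968
vertex -1.084 1.988 2.539
vertex -0.567 1.173 2.076
endloop
endfacet
facet normal 0.051 -0.999 0.007
outer loop
vertex -1.378 1.131 1.968
vertex -0.567 1.173 2.076
vertex -1.216 1.152 3.861
endloop
endfacet
facet normal 0.084 0.532 -0.843
outer loop
vertex -0.567 1.173 2.076
vertex -1.084 1.988 2.539
vertex -0.059 1.692 2.454
endloop
endfacet
facet normal 0.615 -0.759 0.215
outer loop
vertex -0.567 1.173 2.076
vertex -0.059 1.692 2.454
vertex -1.216 1.152 3.861
endloop
endfacet
facet normal -0.895 0.240 -0.375
outer loop
vertex -3.435 1.814 0.496
vertex -3.672 1.271 0.714
vertex -3.684 1.789 1.075
endloop
endfacet
facet normal -0.531 0.825 -0.193
outer loop
vertex -3.435 1.814 0.496
vertex -3.684 1.789 1.075
vertex -3.15 2.109 0.975
endloop
endfacet
facet normal 0.083 0.826 -0.558
outer loop
vertex -3.435 1.814 0.496
vertex -3.15 2.109 0.975
vertex -2.807 1.789 0.552
endloop
endfacet
facet normal 0.096 0.241 -0.966
outer loop
vertex -3.435 1.814 0.496
vertex -2.807 1.789 0.552
vertex -3.13 1.272 0.391
endloop
endfacet
facet normal -0.508 -0.121 -0.853
outer loop
vertex -3.435 1.814 0.496
vertex -3.13 1.272 0.391
vertex -3.672 1.271 0.714
endloop
endfacet
facet normal -0.373 0.779 0.504
outer loop
vertex -3.15 2.109 0.975
vertex -3.684 1.789 1.075
vertex -3.21 1.748 1.489
endloop
endfacet
facet normal -0.964 -0.167 0.207
outer loop
vertex -3.684 1.789 1.075
vertex -3.672 1.271 0.714
vertex -3.533 1.231 1.328
endloop
endfacet
facet normal -0.337 -0.752 -0.567
outer loop
vertex -3.672 1.271 0.714
vertex -3.13 1.272 0.391
vertex -3.19 0.911 0.905
endloop
endfacet
facet normal 0.640 -0.167 -0.750
outer loop
vertex -3.13 1.272 0.391
vertex -2.807 1.789 0.552
vertex -2.656 1.231 0.805
endloop
endfacet
facet normal 0.618 0.781 -0.089
outer loop
vertex -2.807 1.789 0.552
vertex -3.15 2.109 0.975
vertex -2.668 1.749 1.166
endloop
endfacet
facet normal -0.096 -0.241 0.966
outer loop
vertex -2.905 1.206 1.384
vertex -3.21 1.748 1.489
vertex -3.533 1.231 1.328
endloop
endfacet
facet normal -0.083 -0.826 0.558
outer loop
vertex -2.905 1.206 1.384
vertex -3.533 1.231 1.328
vertex -3.19 0.911 0.905
endloop
endfacet
facet normal 0.531 -0.825 0.193
outer loop
vertex -2.905 1.206 1.384
vertex -3.19 0.911 0.905
vertex -2.656 1.231 0.805
endloop
endfacet
facet normal 0.895 -0.240 0.375
outer loop
vertex -2.905 1.206 1.384
vertex -2.656 1.231 0.805
vertex -2.668 1.749 1.166
endloop
endfacet
facet normal 0.508 0.121 0.853
outer loop
vertex -2.905 1.206 1.384
vertex -2.668 1.749 1.166
vertex -3.21 1.748 1.489
endloop
endfacet
facet normal -0.640 0.167 0.750
outer loop
vertex -3.533 1.231 1.328
vertex -3.21 1.748 1.489
vertex -3.684 1.789 1.075
endloop
endfacet
facet normal -0.618 -0.781 0.089
outer loop
vertex -3.19 0.911 0.905
vertex -3.533 1.231 1.328
vertex -3.672 1.271 0.714
endloop
endfacet
facet normal 0.373 -0.779 -0.504
outer loop
vertex -2.656 1.231 0.805
vertex -3.19 0.911 0.905
vertex -3.13 1.272 0.391
endloop
endfacet
facet normal 0.964 0.167 -0.207
outer loop
vertex -2.668 1.749 1.166
vertex -2.656 1.231 0.805
vertex -2.807 1.789 0.552
endloop
endfacet
facet normal 0.337 0.752 0.567
outer loop
vertex -3.21 1.748 1.489
vertex -2.668 1.749 1.166
vertex -3.15 2.109 0.975
endloop
endfacet

endsolid


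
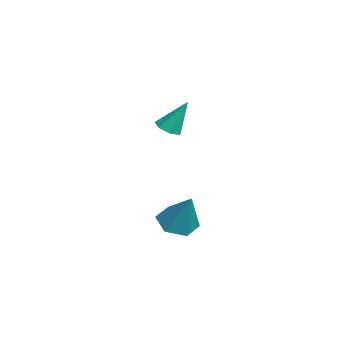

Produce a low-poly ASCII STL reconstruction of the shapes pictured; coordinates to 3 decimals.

solid 
facet normal -0.064 -0.470 -0.880
outer loop
vertex -3.186 1.839 1.48
vertex -3.55 1.441 1.719
vertex -3.685 1.952 1.456
endloop
endfacet
facet normal 0.225 0.960 -0.165
outer loop
vertex -3.186 1.839 1.48
vertex -3.685 1.952 1.456
vertex -3.45 2.179 3.101
endloop
endfacet
facet normal -0.064 -0.470 -0.880
outer loop
vertex -3.685 1.952 1.456
vertex -3.55 1.441 1.719
vertex -4.082 1.68 1.63
endloop
endfacet
facet normal -0.574 0.818 -0.031
outer loop
vertex -3.685 1.952 1.456
vertex -4.082 1.68 1.63
vertex -3.45 2.179 3.101
endloop
endfacet
facet normal -0.064 -0.470 -0.880
outer loop
vertex -4.082 1.68 1.63
vertex -3.55 1.441 1.719
vertex -4.079 1.228 1.871
endloop
endfacet
facet normal -0.925 0.174 0.338
outer loop
vertex -4.082 1.68 1.63
vertex -4.079 1.228 1.871
vertex -3.45 2.179 3.101
endloop
endfacet
facet normal -0.063 -0.471 -0.880
outer loop
vertex -4.079 1.228 1.871
vertex -3.55 1.441 1.719
vertex -3.678 0.937 1.998
endloop
endfacet
facet normal -0.565 -0.488 0.666
outer loop
vertex -4.079 1.228 1.871
vertex -3.678 0.937 1.998
vertex -3.45 2.179 3.101
endloop
endfacet
facet normal -0.063 -0.471 -0.880
outer loop
vertex -3.678 0.937 1.998
vertex -3.55 1.441 1.719
vertex -3.18 1.025 1.915
endloop
endfacet
facet normal 0.236 -0.669 0.705
outer loop
vertex -3.678 0.937 1.998
vertex -3.18 1.025 1.915
vertex -3.45 2.179 3.101
endloop
endfacet
facet normal -0.064 -0.472 -0.879
outer loop
vertex -3.18 1.025 1.915
vertex -3.55 1.441 1.719
vertex -2.961 1.426 1.684
endloop
endfacet
facet normal 0.875 -0.233 0.425
outer loop
vertex -3.18 1.025 1.915
vertex -2.961 1.426 1.684
vertex -3.45 2.179 3.101
endloop
endfacet
facet normal -0.064 -0.470 -0.880
outer loop
vertex -2.961 1.426 1.684
vertex -3.55 1.441 1.719
vertex -3.186 1.839 1.48
endloop
endfacet
facet normal 0.869 0.493 0.038
outer loop
vertex -2.961 1.426 1.684
vertex -3.186 1.839 1.48
vertex -3.45 2.179 3.101
endloop
endfacet
facet normal -0.427 -0.229 -0.875
outer loop
vertex -1.846 1.063 -3.033
vertex -2.496 1.648 -2.869
vertex -1.76 1.909 -3.297
endloop
endfacet
facet normal 0.994 -0.107 -0.019
outer loop
vertex -1.846 1.063 -3.033
vertex -1.76 1.909 -3.297
vertex -1.704 2.072 -1.251
endloop
endfacet
facet normal -0.428 -0.228 -0.875
outer loop
vertex -1.76 1.909 -3.297
vertex -2.496 1.648 -2.869
vertex -2.41 2.494 -3.132
endloop
endfacet
facet normal 0.656 0.751 -0.078
outer loop
vertex -1.76 1.909 -3.297
vertex -2.41 2.494 -3.132
vertex -1.704 2.072 -1.251
endloop
endfacet
facet normal -0.428 -0.228 -0.875
outer loop
vertex -2.41 2.494 -3.132
vertex -2.496 1.648 -2.869
vertex -3.146 2.233 -2.704
endloop
endfacet
facet normal -0.174 0.945 0.277
outer loop
vertex -2.41 2.494 -3.132
vertex -3.146 2.233 -2.704
vertex -1.704 2.072 -1.251
endloop
endfacet
facet normal -0.428 -0.229 -0.874
outer loop
vertex -3.146 2.233 -2.704
vertex -2.496 1.648 -2.869
vertex -3.231 1.387 -2.441
endloop
endfacet
facet normal -0.665 0.282 0.691
outer loop
vertex -3.146 2.233 -2.704
vertex -3.231 1.387 -2.441
vertex -1.704 2.072 -1.251
endloop
endfacet
facet normal -0.427 -0.230 -0.874
outer loop
vertex -3.231 1.387 -2.441
vertex -2.496 1.648 -2.869
vertex -2.581 0.802 -2.605
endloop
endfacet
facet normal -0.327 -0.574 0.751
outer loop
vertex -3.231 1.387 -2.441
vertex -2.581 0.802 -2.605
vertex -1.704 2.072 -1.251
endloop
endfacet
facet normal -0.427 -0.230 -0.874
outer loop
vertex -2.581 0.802 -2.605
vertex -2.496 1.648 -2.869
vertex -1.846 1.063 -3.033
endloop
endfacet
facet normal 0.503 -0.769 0.395
outer loop
vertex -2.581 0.802 -2.605
vertex -1.846 1.063 -3.033
vertex -1.704 2.072 -1.251
endloop
endfacet

endsolid


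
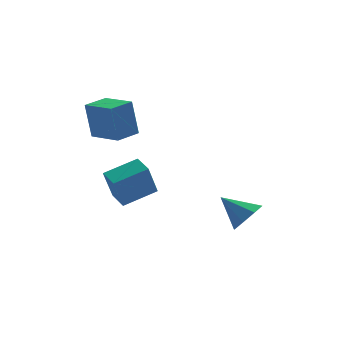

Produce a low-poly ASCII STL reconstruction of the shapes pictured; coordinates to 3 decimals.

solid 
facet normal -0.541 0.819 -0.190
outer loop
vertex -4.792 3.964 2.97
vertex -3.662 4.72 3.011
vertex -4.526 3.676 0.968
endloop
endfacet
facet normal -0.831 -0.556 -0.030
outer loop
vertex -3.498 2.12 1.329
vertex -4.792 3.964 2.97
vertex -4.526 3.676 0.968
endloop
endfacet
facet normal -0.541 0.819 -0.190
outer loop
vertex -4.526 3.676 0.968
vertex -3.662 4.72 3.011
vertex -3.396 4.432 1.009
endloop
endfacet
facet normal 0.130 -0.142 -0.981
outer loop
vertex -3.396 4.432 1.009
vertex -3.498 2.12 1.329
vertex -4.526 3.676 0.968
endloop
endfacet
facet normal -0.130 0.142 0.981
outer loop
vertex -4.792 3.964 2.97
vertex -2.634 3.164 3.372
vertex -3.662 4.72 3.011
endloop
endfacet
facet normal -0.831 -0.556 -0.030
outer loop
vertex -3.764 2.408 3.331
vertex -4.792 3.964 2.97
vertex -3.498 2.12 1.329
endloop
endfacet
facet normal -0.130 0.142 0.981
outer loop
vertex -3.764 2.408 3.331
vertex -2.634 3.164 3.372
vertex -4.792 3.964 2.97
endloop
endfacet
facet normal 0.831 0.556 0.030
outer loop
vertex -3.662 4.72 3.011
vertex -2.634 3.164 3.372
vertex -3.396 4.432 1.009
endloop
endfacet
facet normal 0.130 -0.142 -0.981
outer loop
vertex -2.368 2.876 1.37
vertex -3.498 2.12 1.329
vertex -3.396 4.432 1.009
endloop
endfacet
facet normal 0.831 0.556 0.030
outer loop
vertex -3.396 4.432 1.009
vertex -2.634 3.164 3.372
vertex -2.368 2.876 1.37
endloop
endfacet
facet normal 0.541 -0.819 0.190
outer loop
vertex -2.368 2.876 1.37
vertex -3.764 2.408 3.331
vertex -3.498 2.12 1.329
endloop
endfacet
facet normal 0.541 -0.819 0.190
outer loop
vertex -2.634 3.164 3.372
vertex -3.764 2.408 3.331
vertex -2.368 2.876 1.37
endloop
endfacet
facet normal -0.921 -0.224 -0.319
outer loop
vertex -4.31 -1.54 0.381
vertex -4.623 -0.476 0.538
vertex -3.811 -1.137 -1.344
endloop
endfacet
facet normal 0.280 -0.950 -0.141
outer loop
vertex -2.117 -0.724 -0.758
vertex -4.31 -1.54 0.381
vertex -3.811 -1.137 -1.344
endloop
endfacet
facet normal -0.921 -0.225 -0.318
outer loop
vertex -3.811 -1.137 -1.344
vertex -4.623 -0.476 0.538
vertex -4.125 -0.073 -1.187
endloop
endfacet
facet normal 0.271 0.218 -0.937
outer loop
vertex -4.125 -0.073 -1.187
vertex -2.117 -0.724 -0.758
vertex -3.811 -1.137 -1.344
endloop
endfacet
facet normal -0.271 -0.218 0.938
outer loop
vertex -4.31 -1.54 0.381
vertex -2.929 -0.063 1.124
vertex -4.623 -0.476 0.538
endloop
endfacet
facet normal 0.280 -0.950 -0.141
outer loop
vertex -2.615 -1.127 0.967
vertex -4.31 -1.54 0.381
vertex -2.117 -0.724 -0.758
endloop
endfacet
facet normal -0.271 -0.218 0.938
outer loop
vertex -2.615 -1.127 0.967
vertex -2.929 -0.063 1.124
vertex -4.31 -1.54 0.381
endloop
endfacet
facet normal -0.280 0.950 0.141
outer loop
vertex -4.623 -0.476 0.538
vertex -2.929 -0.063 1.124
vertex -4.125 -0.073 -1.187
endloop
endfacet
facet normal 0.271 0.218 -0.938
outer loop
vertex -2.43 0.34 -0.601
vertex -2.117 -0.724 -0.758
vertex -4.125 -0.073 -1.187
endloop
endfacet
facet normal -0.280 0.950 0.141
outer loop
vertex -4.125 -0.073 -1.187
vertex -2.929 -0.063 1.124
vertex -2.43 0.34 -0.601
endloop
endfacet
facet normal 0.921 0.224 0.318
outer loop
vertex -2.43 0.34 -0.601
vertex -2.615 -1.127 0.967
vertex -2.117 -0.724 -0.758
endloop
endfacet
facet normal 0.921 0.225 0.319
outer loop
vertex -2.929 -0.063 1.124
vertex -2.615 -1.127 0.967
vertex -2.43 0.34 -0.601
endloop
endfacet
facet normal 0.647 -0.484 -0.590
outer loop
vertex 3.199 0.643 -3.057
vertex 2.409 0.088 -3.468
vertex 2.877 0.998 -3.701
endloop
endfacet
facet normal 0.262 0.895 0.362
outer loop
vertex 3.199 0.643 -3.057
vertex 2.877 0.998 -3.701
vertex 1.251 0.952 -2.412
endloop
endfacet
facet normal 0.646 -0.483 -0.591
outer loop
vertex 2.877 0.998 -3.701
vertex 2.409 0.088 -3.468
vertex 2.28 0.821 -4.209
endloop
endfacet
facet normal -0.154 0.975 -0.159
outer loop
vertex 2.877 0.998 -3.701
vertex 2.28 0.821 -4.209
vertex 1.251 0.952 -2.412
endloop
endfacet
facet normal 0.647 -0.483 -0.590
outer loop
vertex 2.28 0.821 -4.209
vertex 2.409 0.088 -3.468
vertex 1.759 0.214 -4.283
endloop
endfacet
facet normal -0.661 0.619 -0.424
outer loop
vertex 2.28 0.821 -4.209
vertex 1.759 0.214 -4.283
vertex 1.251 0.952 -2.412
endloop
endfacet
facet normal 0.647 -0.483 -0.590
outer loop
vertex 1.759 0.214 -4.283
vertex 2.409 0.088 -3.468
vertex 1.618 -0.467 -3.88
endloop
endfacet
facet normal -0.961 0.036 -0.275
outer loop
vertex 1.759 0.214 -4.283
vertex 1.618 -0.467 -3.88
vertex 1.251 0.952 -2.412
endloop
endfacet
facet normal 0.646 -0.483 -0.591
outer loop
vertex 1.618 -0.467 -3.88
vertex 2.409 0.088 -3.468
vertex 1.941 -0.823 -3.236
endloop
endfacet
facet normal -0.878 -0.434 0.200
outer loop
vertex 1.618 -0.467 -3.88
vertex 1.941 -0.823 -3.236
vertex 1.251 0.952 -2.412
endloop
endfacet
facet normal 0.647 -0.483 -0.590
outer loop
vertex 1.941 -0.823 -3.236
vertex 2.409 0.088 -3.468
vertex 2.537 -0.645 -2.728
endloop
endfacet
facet normal -0.462 -0.515 0.722
outer loop
vertex 1.941 -0.823 -3.236
vertex 2.537 -0.645 -2.728
vertex 1.251 0.952 -2.412
endloop
endfacet
facet normal 0.647 -0.483 -0.590
outer loop
vertex 2.537 -0.645 -2.728
vertex 2.409 0.088 -3.468
vertex 3.059 -0.038 -2.653
endloop
endfacet
facet normal 0.044 -0.160 0.986
outer loop
vertex 2.537 -0.645 -2.728
vertex 3.059 -0.038 -2.653
vertex 1.251 0.952 -2.412
endloop
endfacet
facet normal 0.647 -0.483 -0.590
outer loop
vertex 3.059 -0.038 -2.653
vertex 2.409 0.088 -3.468
vertex 3.199 0.643 -3.057
endloop
endfacet
facet normal 0.345 0.426 0.837
outer loop
vertex 3.059 -0.038 -2.653
vertex 3.199 0.643 -3.057
vertex 1.251 0.952 -2.412
endloop
endfacet

endsolid


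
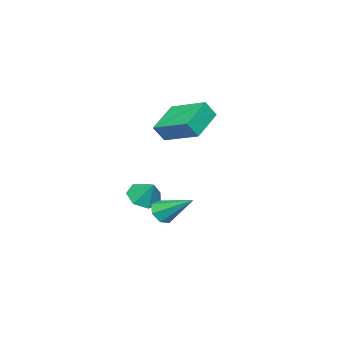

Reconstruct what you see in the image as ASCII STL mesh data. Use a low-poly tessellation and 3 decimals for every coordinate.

solid 
facet normal -0.235 -0.604 -0.761
outer loop
vertex -0.37 -3.819 -1.511
vertex -0.992 -3.276 -1.75
vertex -0.168 -3.288 -1.995
endloop
endfacet
facet normal 0.913 0.024 0.408
outer loop
vertex -0.37 -3.819 -1.511
vertex -0.168 -3.288 -1.995
vertex -0.708 -2.544 -0.83
endloop
endfacet
facet normal -0.235 -0.605 -0.761
outer loop
vertex -0.168 -3.288 -1.995
vertex -0.992 -3.276 -1.75
vertex -0.586 -2.748 -2.295
endloop
endfacet
facet normal 0.795 0.606 -0.018
outer loop
vertex -0.168 -3.288 -1.995
vertex -0.586 -2.748 -2.295
vertex -0.708 -2.544 -0.83
endloop
endfacet
facet normal -0.235 -0.605 -0.761
outer loop
vertex -0.586 -2.748 -2.295
vertex -0.992 -3.276 -1.75
vertex -1.311 -2.605 -2.185
endloop
endfacet
facet normal 0.174 0.977 -0.122
outer loop
vertex -0.586 -2.748 -2.295
vertex -1.311 -2.605 -2.185
vertex -0.708 -2.544 -0.83
endloop
endfacet
facet normal -0.236 -0.605 -0.760
outer loop
vertex -1.311 -2.605 -2.185
vertex -0.992 -3.276 -1.75
vertex -1.795 -2.967 -1.747
endloop
endfacet
facet normal -0.482 0.858 0.176
outer loop
vertex -1.311 -2.605 -2.185
vertex -1.795 -2.967 -1.747
vertex -0.708 -2.544 -0.83
endloop
endfacet
facet normal -0.235 -0.603 -0.762
outer loop
vertex -1.795 -2.967 -1.747
vertex -0.992 -3.276 -1.75
vertex -1.675 -3.562 -1.313
endloop
endfacet
facet normal -0.680 0.337 0.651
outer loop
vertex -1.795 -2.967 -1.747
vertex -1.675 -3.562 -1.313
vertex -0.708 -2.544 -0.83
endloop
endfacet
facet normal -0.234 -0.605 -0.761
outer loop
vertex -1.675 -3.562 -1.313
vertex -0.992 -3.276 -1.75
vertex -1.041 -3.941 -1.207
endloop
endfacet
facet normal -0.271 -0.190 0.944
outer loop
vertex -1.675 -3.562 -1.313
vertex -1.041 -3.941 -1.207
vertex -0.708 -2.544 -0.83
endloop
endfacet
facet normal -0.235 -0.604 -0.761
outer loop
vertex -1.041 -3.941 -1.207
vertex -0.992 -3.276 -1.75
vertex -0.37 -3.819 -1.511
endloop
endfacet
facet normal 0.439 -0.330 0.836
outer loop
vertex -1.041 -3.941 -1.207
vertex -0.37 -3.819 -1.511
vertex -0.708 -2.544 -0.83
endloop
endfacet
facet normal 0.060 -0.835 -0.547
outer loop
vertex 3.004 -0.0 -0.275
vertex 2.684 0.3 -0.768
vertex 3.334 0.273 -0.656
endloop
endfacet
facet normal 0.757 -0.003 0.654
outer loop
vertex 3.004 -0.0 -0.275
vertex 3.334 0.273 -0.656
vertex 2.576 1.82 0.228
endloop
endfacet
facet normal 0.060 -0.835 -0.547
outer loop
vertex 3.334 0.273 -0.656
vertex 2.684 0.3 -0.768
vertex 3.174 0.566 -1.121
endloop
endfacet
facet normal 0.892 0.451 -0.023
outer loop
vertex 3.334 0.273 -0.656
vertex 3.174 0.566 -1.121
vertex 2.576 1.82 0.228
endloop
endfacet
facet normal 0.059 -0.835 -0.547
outer loop
vertex 3.174 0.566 -1.121
vertex 2.684 0.3 -0.768
vertex 2.645 0.659 -1.32
endloop
endfacet
facet normal 0.342 0.759 -0.554
outer loop
vertex 3.174 0.566 -1.121
vertex 2.645 0.659 -1.32
vertex 2.576 1.82 0.228
endloop
endfacet
facet normal 0.059 -0.835 -0.547
outer loop
vertex 2.645 0.659 -1.32
vertex 2.684 0.3 -0.768
vertex 2.145 0.482 -1.104
endloop
endfacet
facet normal -0.478 0.692 -0.540
outer loop
vertex 2.645 0.659 -1.32
vertex 2.145 0.482 -1.104
vertex 2.576 1.82 0.228
endloop
endfacet
facet normal 0.059 -0.835 -0.546
outer loop
vertex 2.145 0.482 -1.104
vertex 2.684 0.3 -0.768
vertex 2.051 0.168 -0.634
endloop
endfacet
facet normal -0.954 0.299 0.009
outer loop
vertex 2.145 0.482 -1.104
vertex 2.051 0.168 -0.634
vertex 2.576 1.82 0.228
endloop
endfacet
facet normal 0.058 -0.835 -0.547
outer loop
vertex 2.051 0.168 -0.634
vertex 2.684 0.3 -0.768
vertex 2.433 -0.047 -0.265
endloop
endfacet
facet normal -0.725 -0.124 0.678
outer loop
vertex 2.051 0.168 -0.634
vertex 2.433 -0.047 -0.265
vertex 2.576 1.82 0.228
endloop
endfacet
facet normal 0.059 -0.835 -0.547
outer loop
vertex 2.433 -0.047 -0.265
vertex 2.684 0.3 -0.768
vertex 3.004 -0.0 -0.275
endloop
endfacet
facet normal 0.038 -0.258 0.965
outer loop
vertex 2.433 -0.047 -0.265
vertex 3.004 -0.0 -0.275
vertex 2.576 1.82 0.228
endloop
endfacet
facet normal -0.453 0.314 -0.834
outer loop
vertex -3.788 -1.29 2.839
vertex -2.126 -1.134 1.996
vertex -3.937 -3.238 2.186
endloop
endfacet
facet normal -0.889 -0.083 0.450
outer loop
vertex -3.494 -3.546 3.004
vertex -3.788 -1.29 2.839
vertex -3.937 -3.238 2.186
endloop
endfacet
facet normal -0.453 0.315 -0.834
outer loop
vertex -3.937 -3.238 2.186
vertex -2.126 -1.134 1.996
vertex -2.276 -3.082 1.343
endloop
endfacet
facet normal -0.072 -0.946 -0.317
outer loop
vertex -2.276 -3.082 1.343
vertex -3.494 -3.546 3.004
vertex -3.937 -3.238 2.186
endloop
endfacet
facet normal 0.072 0.946 0.317
outer loop
vertex -3.788 -1.29 2.839
vertex -1.683 -1.442 2.814
vertex -2.126 -1.134 1.996
endloop
endfacet
facet normal -0.889 -0.083 0.451
outer loop
vertex -3.344 -1.598 3.657
vertex -3.788 -1.29 2.839
vertex -3.494 -3.546 3.004
endloop
endfacet
facet normal 0.072 0.946 0.317
outer loop
vertex -3.344 -1.598 3.657
vertex -1.683 -1.442 2.814
vertex -3.788 -1.29 2.839
endloop
endfacet
facet normal 0.889 0.083 -0.450
outer loop
vertex -2.126 -1.134 1.996
vertex -1.683 -1.442 2.814
vertex -2.276 -3.082 1.343
endloop
endfacet
facet normal -0.072 -0.946 -0.317
outer loop
vertex -1.832 -3.39 2.161
vertex -3.494 -3.546 3.004
vertex -2.276 -3.082 1.343
endloop
endfacet
facet normal 0.889 0.083 -0.451
outer loop
vertex -2.276 -3.082 1.343
vertex -1.683 -1.442 2.814
vertex -1.832 -3.39 2.161
endloop
endfacet
facet normal 0.453 -0.315 0.834
outer loop
vertex -1.832 -3.39 2.161
vertex -3.344 -1.598 3.657
vertex -3.494 -3.546 3.004
endloop
endfacet
facet normal 0.453 -0.314 0.834
outer loop
vertex -1.683 -1.442 2.814
vertex -3.344 -1.598 3.657
vertex -1.832 -3.39 2.161
endloop
endfacet

endsolid


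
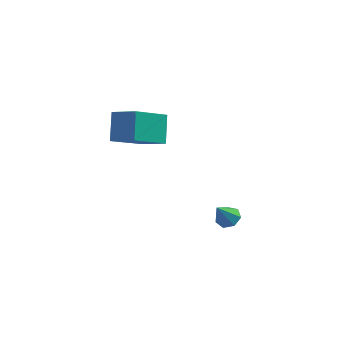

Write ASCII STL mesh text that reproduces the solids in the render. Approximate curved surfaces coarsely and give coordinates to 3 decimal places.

solid 
facet normal 0.294 0.496 -0.817
outer loop
vertex 2.616 -2.493 -3.138
vertex 2.281 -2.845 -3.472
vertex 2.136 -2.334 -3.214
endloop
endfacet
facet normal 0.049 0.547 0.836
outer loop
vertex 2.616 -2.493 -3.138
vertex 2.136 -2.334 -3.214
vertex 1.919 -3.455 -2.468
endloop
endfacet
facet normal 0.294 0.496 -0.817
outer loop
vertex 2.136 -2.334 -3.214
vertex 2.281 -2.845 -3.472
vertex 1.764 -2.56 -3.485
endloop
endfacet
facet normal -0.688 0.490 0.536
outer loop
vertex 2.136 -2.334 -3.214
vertex 1.764 -2.56 -3.485
vertex 1.919 -3.455 -2.468
endloop
endfacet
facet normal 0.294 0.496 -0.817
outer loop
vertex 1.764 -2.56 -3.485
vertex 2.281 -2.845 -3.472
vertex 1.782 -3.0 -3.746
endloop
endfacet
facet normal -0.993 -0.086 0.076
outer loop
vertex 1.764 -2.56 -3.485
vertex 1.782 -3.0 -3.746
vertex 1.919 -3.455 -2.468
endloop
endfacet
facet normal 0.294 0.497 -0.817
outer loop
vertex 1.782 -3.0 -3.746
vertex 2.281 -2.845 -3.472
vertex 2.175 -3.323 -3.801
endloop
endfacet
facet normal -0.639 -0.744 -0.196
outer loop
vertex 1.782 -3.0 -3.746
vertex 2.175 -3.323 -3.801
vertex 1.919 -3.455 -2.468
endloop
endfacet
facet normal 0.294 0.497 -0.816
outer loop
vertex 2.175 -3.323 -3.801
vertex 2.281 -2.845 -3.472
vertex 2.648 -3.286 -3.608
endloop
endfacet
facet normal 0.109 -0.991 -0.077
outer loop
vertex 2.175 -3.323 -3.801
vertex 2.648 -3.286 -3.608
vertex 1.919 -3.455 -2.468
endloop
endfacet
facet normal 0.294 0.496 -0.817
outer loop
vertex 2.648 -3.286 -3.608
vertex 2.281 -2.845 -3.472
vertex 2.845 -2.917 -3.313
endloop
endfacet
facet normal 0.686 -0.641 0.344
outer loop
vertex 2.648 -3.286 -3.608
vertex 2.845 -2.917 -3.313
vertex 1.919 -3.455 -2.468
endloop
endfacet
facet normal 0.294 0.496 -0.817
outer loop
vertex 2.845 -2.917 -3.313
vertex 2.281 -2.845 -3.472
vertex 2.616 -2.493 -3.138
endloop
endfacet
facet normal 0.659 0.046 0.751
outer loop
vertex 2.845 -2.917 -3.313
vertex 2.616 -2.493 -3.138
vertex 1.919 -3.455 -2.468
endloop
endfacet
facet normal -0.872 0.316 -0.374
outer loop
vertex -2.386 -4.256 1.486
vertex -2.554 -3.358 2.637
vertex -1.44 -2.812 0.497
endloop
endfacet
facet normal 0.115 -0.611 -0.783
outer loop
vertex -0.306 -3.222 0.983
vertex -2.386 -4.256 1.486
vertex -1.44 -2.812 0.497
endloop
endfacet
facet normal -0.872 0.315 -0.374
outer loop
vertex -1.44 -2.812 0.497
vertex -2.554 -3.358 2.637
vertex -1.608 -1.913 1.648
endloop
endfacet
facet normal 0.476 0.726 -0.497
outer loop
vertex -1.608 -1.913 1.648
vertex -0.306 -3.222 0.983
vertex -1.44 -2.812 0.497
endloop
endfacet
facet normal -0.475 -0.726 0.497
outer loop
vertex -2.386 -4.256 1.486
vertex -1.42 -3.768 3.123
vertex -2.554 -3.358 2.637
endloop
endfacet
facet normal 0.114 -0.611 -0.783
outer loop
vertex -1.252 -4.667 1.972
vertex -2.386 -4.256 1.486
vertex -0.306 -3.222 0.983
endloop
endfacet
facet normal -0.476 -0.725 0.497
outer loop
vertex -1.252 -4.667 1.972
vertex -1.42 -3.768 3.123
vertex -2.386 -4.256 1.486
endloop
endfacet
facet normal -0.115 0.611 0.783
outer loop
vertex -2.554 -3.358 2.637
vertex -1.42 -3.768 3.123
vertex -1.608 -1.913 1.648
endloop
endfacet
facet normal 0.476 0.726 -0.497
outer loop
vertex -0.474 -2.324 2.134
vertex -0.306 -3.222 0.983
vertex -1.608 -1.913 1.648
endloop
endfacet
facet normal -0.114 0.611 0.783
outer loop
vertex -1.608 -1.913 1.648
vertex -1.42 -3.768 3.123
vertex -0.474 -2.324 2.134
endloop
endfacet
facet normal 0.872 -0.315 0.373
outer loop
vertex -0.474 -2.324 2.134
vertex -1.252 -4.667 1.972
vertex -0.306 -3.222 0.983
endloop
endfacet
facet normal 0.872 -0.315 0.374
outer loop
vertex -1.42 -3.768 3.123
vertex -1.252 -4.667 1.972
vertex -0.474 -2.324 2.134
endloop
endfacet

endsolid


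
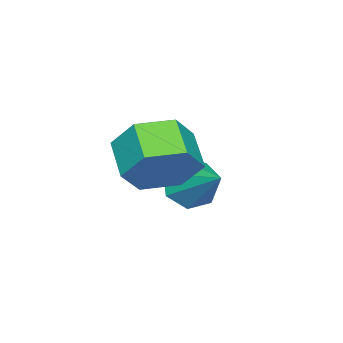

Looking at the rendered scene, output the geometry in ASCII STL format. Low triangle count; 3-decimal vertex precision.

solid 
facet normal 0.648 0.575 -0.500
outer loop
vertex 1.112 0.424 -0.937
vertex 0.418 0.554 -1.687
vertex 0.448 1.21 -0.894
endloop
endfacet
facet normal 0.405 0.295 0.866
outer loop
vertex 1.112 0.424 -0.937
vertex 0.448 1.21 -0.894
vertex 0.315 -0.284 -0.323
endloop
endfacet
facet normal 0.406 0.295 0.865
outer loop
vertex 0.315 -0.284 -0.323
vertex 0.448 1.21 -0.894
vertex -0.349 0.502 -0.279
endloop
endfacet
facet normal -0.648 -0.575 0.499
outer loop
vertex 0.315 -0.284 -0.323
vertex -0.349 0.502 -0.279
vertex -0.378 -0.154 -1.073
endloop
endfacet
facet normal 0.648 0.575 -0.500
outer loop
vertex 0.448 1.21 -0.894
vertex 0.418 0.554 -1.687
vertex -0.246 1.34 -1.644
endloop
endfacet
facet normal -0.356 0.808 0.469
outer loop
vertex 0.448 1.21 -0.894
vertex -0.246 1.34 -1.644
vertex -0.349 0.502 -0.279
endloop
endfacet
facet normal -0.356 0.808 0.469
outer loop
vertex -0.349 0.502 -0.279
vertex -0.246 1.34 -1.644
vertex -1.043 0.632 -1.03
endloop
endfacet
facet normal -0.648 -0.575 0.499
outer loop
vertex -0.349 0.502 -0.279
vertex -1.043 0.632 -1.03
vertex -0.378 -0.154 -1.073
endloop
endfacet
facet normal 0.648 0.575 -0.499
outer loop
vertex -0.246 1.34 -1.644
vertex 0.418 0.554 -1.687
vertex -0.275 0.684 -2.437
endloop
endfacet
facet normal -0.761 0.513 -0.397
outer loop
vertex -0.246 1.34 -1.644
vertex -0.275 0.684 -2.437
vertex -1.043 0.632 -1.03
endloop
endfacet
facet normal -0.761 0.513 -0.397
outer loop
vertex -1.043 0.632 -1.03
vertex -0.275 0.684 -2.437
vertex -1.072 -0.024 -1.823
endloop
endfacet
facet normal -0.648 -0.575 0.500
outer loop
vertex -1.043 0.632 -1.03
vertex -1.072 -0.024 -1.823
vertex -0.378 -0.154 -1.073
endloop
endfacet
facet normal 0.648 0.575 -0.499
outer loop
vertex -0.275 0.684 -2.437
vertex 0.418 0.554 -1.687
vertex 0.389 -0.102 -2.481
endloop
endfacet
facet normal -0.405 -0.294 -0.865
outer loop
vertex -0.275 0.684 -2.437
vertex 0.389 -0.102 -2.481
vertex -1.072 -0.024 -1.823
endloop
endfacet
facet normal -0.405 -0.295 -0.865
outer loop
vertex -1.072 -0.024 -1.823
vertex 0.389 -0.102 -2.481
vertex -0.408 -0.81 -1.866
endloop
endfacet
facet normal -0.648 -0.575 0.500
outer loop
vertex -1.072 -0.024 -1.823
vertex -0.408 -0.81 -1.866
vertex -0.378 -0.154 -1.073
endloop
endfacet
facet normal 0.648 0.575 -0.499
outer loop
vertex 0.389 -0.102 -2.481
vertex 0.418 0.554 -1.687
vertex 1.083 -0.232 -1.73
endloop
endfacet
facet normal 0.356 -0.808 -0.469
outer loop
vertex 0.389 -0.102 -2.481
vertex 1.083 -0.232 -1.73
vertex -0.408 -0.81 -1.866
endloop
endfacet
facet normal 0.356 -0.808 -0.470
outer loop
vertex -0.408 -0.81 -1.866
vertex 1.083 -0.232 -1.73
vertex 0.286 -0.94 -1.116
endloop
endfacet
facet normal -0.648 -0.575 0.500
outer loop
vertex -0.408 -0.81 -1.866
vertex 0.286 -0.94 -1.116
vertex -0.378 -0.154 -1.073
endloop
endfacet
facet normal 0.648 0.575 -0.500
outer loop
vertex 1.083 -0.232 -1.73
vertex 0.418 0.554 -1.687
vertex 1.112 0.424 -0.937
endloop
endfacet
facet normal 0.761 -0.513 0.397
outer loop
vertex 1.083 -0.232 -1.73
vertex 1.112 0.424 -0.937
vertex 0.286 -0.94 -1.116
endloop
endfacet
facet normal 0.761 -0.513 0.397
outer loop
vertex 0.286 -0.94 -1.116
vertex 1.112 0.424 -0.937
vertex 0.315 -0.284 -0.323
endloop
endfacet
facet normal -0.648 -0.575 0.499
outer loop
vertex 0.286 -0.94 -1.116
vertex 0.315 -0.284 -0.323
vertex -0.378 -0.154 -1.073
endloop
endfacet
facet normal -0.461 -0.727 -0.509
outer loop
vertex -1.848 0.067 -4.202
vertex -2.337 -0.081 -3.547
vertex -2.463 0.442 -4.18
endloop
endfacet
facet normal 0.409 0.705 -0.579
outer loop
vertex -1.848 0.067 -4.202
vertex -2.463 0.442 -4.18
vertex -1.563 1.141 -2.693
endloop
endfacet
facet normal -0.461 -0.727 -0.509
outer loop
vertex -2.463 0.442 -4.18
vertex -2.337 -0.081 -3.547
vertex -2.983 0.423 -3.682
endloop
endfacet
facet normal -0.284 0.922 -0.262
outer loop
vertex -2.463 0.442 -4.18
vertex -2.983 0.423 -3.682
vertex -1.563 1.141 -2.693
endloop
endfacet
facet normal -0.461 -0.727 -0.509
outer loop
vertex -2.983 0.423 -3.682
vertex -2.337 -0.081 -3.547
vertex -3.017 0.025 -3.083
endloop
endfacet
facet normal -0.622 0.668 0.408
outer loop
vertex -2.983 0.423 -3.682
vertex -3.017 0.025 -3.083
vertex -1.563 1.141 -2.693
endloop
endfacet
facet normal -0.461 -0.727 -0.509
outer loop
vertex -3.017 0.025 -3.083
vertex -2.337 -0.081 -3.547
vertex -2.539 -0.453 -2.833
endloop
endfacet
facet normal -0.351 0.134 0.927
outer loop
vertex -3.017 0.025 -3.083
vertex -2.539 -0.453 -2.833
vertex -1.563 1.141 -2.693
endloop
endfacet
facet normal -0.461 -0.727 -0.509
outer loop
vertex -2.539 -0.453 -2.833
vertex -2.337 -0.081 -3.547
vertex -1.909 -0.65 -3.122
endloop
endfacet
facet normal 0.327 -0.279 0.903
outer loop
vertex -2.539 -0.453 -2.833
vertex -1.909 -0.65 -3.122
vertex -1.563 1.141 -2.693
endloop
endfacet
facet normal -0.462 -0.727 -0.508
outer loop
vertex -1.909 -0.65 -3.122
vertex -2.337 -0.081 -3.547
vertex -1.602 -0.419 -3.731
endloop
endfacet
facet normal 0.898 -0.259 0.355
outer loop
vertex -1.909 -0.65 -3.122
vertex -1.602 -0.419 -3.731
vertex -1.563 1.141 -2.693
endloop
endfacet
facet normal -0.462 -0.727 -0.509
outer loop
vertex -1.602 -0.419 -3.731
vertex -2.337 -0.081 -3.547
vertex -1.848 0.067 -4.202
endloop
endfacet
facet normal 0.936 0.179 -0.304
outer loop
vertex -1.602 -0.419 -3.731
vertex -1.848 0.067 -4.202
vertex -1.563 1.141 -2.693
endloop
endfacet

endsolid


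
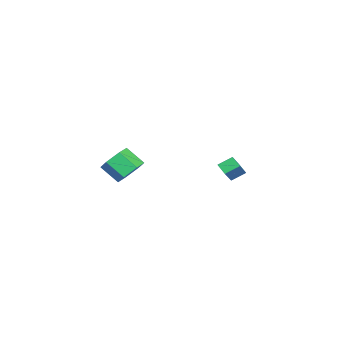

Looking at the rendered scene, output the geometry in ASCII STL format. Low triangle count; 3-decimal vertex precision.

solid 
facet normal 0.335 0.703 -0.628
outer loop
vertex 4.207 -2.543 3.521
vertex 3.646 -2.905 2.817
vertex 3.301 -2.215 3.405
endloop
endfacet
facet normal 0.128 0.627 0.769
outer loop
vertex 4.207 -2.543 3.521
vertex 3.301 -2.215 3.405
vertex 3.734 -3.533 4.407
endloop
endfacet
facet normal 0.129 0.627 0.769
outer loop
vertex 3.734 -3.533 4.407
vertex 3.301 -2.215 3.405
vertex 2.829 -3.205 4.291
endloop
endfacet
facet normal -0.335 -0.703 0.628
outer loop
vertex 3.734 -3.533 4.407
vertex 2.829 -3.205 4.291
vertex 3.174 -3.895 3.703
endloop
endfacet
facet normal 0.335 0.703 -0.628
outer loop
vertex 3.301 -2.215 3.405
vertex 3.646 -2.905 2.817
vertex 2.741 -2.577 2.701
endloop
endfacet
facet normal -0.744 0.606 0.281
outer loop
vertex 3.301 -2.215 3.405
vertex 2.741 -2.577 2.701
vertex 2.829 -3.205 4.291
endloop
endfacet
facet normal -0.744 0.607 0.281
outer loop
vertex 2.829 -3.205 4.291
vertex 2.741 -2.577 2.701
vertex 2.268 -3.567 3.587
endloop
endfacet
facet normal -0.335 -0.703 0.628
outer loop
vertex 2.829 -3.205 4.291
vertex 2.268 -3.567 3.587
vertex 3.174 -3.895 3.703
endloop
endfacet
facet normal 0.335 0.703 -0.628
outer loop
vertex 2.741 -2.577 2.701
vertex 3.646 -2.905 2.817
vertex 3.086 -3.267 2.113
endloop
endfacet
facet normal -0.872 -0.020 -0.488
outer loop
vertex 2.741 -2.577 2.701
vertex 3.086 -3.267 2.113
vertex 2.268 -3.567 3.587
endloop
endfacet
facet normal -0.872 -0.020 -0.488
outer loop
vertex 2.268 -3.567 3.587
vertex 3.086 -3.267 2.113
vertex 2.613 -4.257 2.999
endloop
endfacet
facet normal -0.335 -0.703 0.628
outer loop
vertex 2.268 -3.567 3.587
vertex 2.613 -4.257 2.999
vertex 3.174 -3.895 3.703
endloop
endfacet
facet normal 0.335 0.703 -0.628
outer loop
vertex 3.086 -3.267 2.113
vertex 3.646 -2.905 2.817
vertex 3.991 -3.595 2.229
endloop
endfacet
facet normal -0.129 -0.627 -0.769
outer loop
vertex 3.086 -3.267 2.113
vertex 3.991 -3.595 2.229
vertex 2.613 -4.257 2.999
endloop
endfacet
facet normal -0.128 -0.627 -0.769
outer loop
vertex 2.613 -4.257 2.999
vertex 3.991 -3.595 2.229
vertex 3.519 -4.585 3.115
endloop
endfacet
facet normal -0.335 -0.703 0.628
outer loop
vertex 2.613 -4.257 2.999
vertex 3.519 -4.585 3.115
vertex 3.174 -3.895 3.703
endloop
endfacet
facet normal 0.335 0.703 -0.628
outer loop
vertex 3.991 -3.595 2.229
vertex 3.646 -2.905 2.817
vertex 4.552 -3.233 2.933
endloop
endfacet
facet normal 0.744 -0.606 -0.281
outer loop
vertex 3.991 -3.595 2.229
vertex 4.552 -3.233 2.933
vertex 3.519 -4.585 3.115
endloop
endfacet
facet normal 0.744 -0.606 -0.280
outer loop
vertex 3.519 -4.585 3.115
vertex 4.552 -3.233 2.933
vertex 4.079 -4.223 3.819
endloop
endfacet
facet normal -0.335 -0.703 0.628
outer loop
vertex 3.519 -4.585 3.115
vertex 4.079 -4.223 3.819
vertex 3.174 -3.895 3.703
endloop
endfacet
facet normal 0.335 0.703 -0.628
outer loop
vertex 4.552 -3.233 2.933
vertex 3.646 -2.905 2.817
vertex 4.207 -2.543 3.521
endloop
endfacet
facet normal 0.872 0.020 0.488
outer loop
vertex 4.552 -3.233 2.933
vertex 4.207 -2.543 3.521
vertex 4.079 -4.223 3.819
endloop
endfacet
facet normal 0.872 0.020 0.488
outer loop
vertex 4.079 -4.223 3.819
vertex 4.207 -2.543 3.521
vertex 3.734 -3.533 4.407
endloop
endfacet
facet normal -0.335 -0.703 0.628
outer loop
vertex 4.079 -4.223 3.819
vertex 3.734 -3.533 4.407
vertex 3.174 -3.895 3.703
endloop
endfacet
facet normal -0.684 0.208 -0.700
outer loop
vertex -4.673 1.95 -1.481
vertex -4.948 2.816 -0.955
vertex -4.094 2.397 -1.914
endloop
endfacet
facet normal 0.262 -0.825 -0.501
outer loop
vertex -2.932 2.044 -0.725
vertex -4.673 1.95 -1.481
vertex -4.094 2.397 -1.914
endloop
endfacet
facet normal -0.684 0.208 -0.700
outer loop
vertex -4.094 2.397 -1.914
vertex -4.948 2.816 -0.955
vertex -4.369 3.263 -1.388
endloop
endfacet
facet normal 0.681 0.526 -0.510
outer loop
vertex -4.369 3.263 -1.388
vertex -2.932 2.044 -0.725
vertex -4.094 2.397 -1.914
endloop
endfacet
facet normal -0.681 -0.526 0.510
outer loop
vertex -4.673 1.95 -1.481
vertex -3.786 2.463 0.234
vertex -4.948 2.816 -0.955
endloop
endfacet
facet normal 0.262 -0.825 -0.501
outer loop
vertex -3.511 1.597 -0.292
vertex -4.673 1.95 -1.481
vertex -2.932 2.044 -0.725
endloop
endfacet
facet normal -0.681 -0.526 0.510
outer loop
vertex -3.511 1.597 -0.292
vertex -3.786 2.463 0.234
vertex -4.673 1.95 -1.481
endloop
endfacet
facet normal -0.262 0.825 0.501
outer loop
vertex -4.948 2.816 -0.955
vertex -3.786 2.463 0.234
vertex -4.369 3.263 -1.388
endloop
endfacet
facet normal 0.681 0.526 -0.510
outer loop
vertex -3.207 2.91 -0.199
vertex -2.932 2.044 -0.725
vertex -4.369 3.263 -1.388
endloop
endfacet
facet normal -0.262 0.825 0.501
outer loop
vertex -4.369 3.263 -1.388
vertex -3.786 2.463 0.234
vertex -3.207 2.91 -0.199
endloop
endfacet
facet normal 0.684 -0.208 0.700
outer loop
vertex -3.207 2.91 -0.199
vertex -3.511 1.597 -0.292
vertex -2.932 2.044 -0.725
endloop
endfacet
facet normal 0.684 -0.208 0.700
outer loop
vertex -3.786 2.463 0.234
vertex -3.511 1.597 -0.292
vertex -3.207 2.91 -0.199
endloop
endfacet

endsolid
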